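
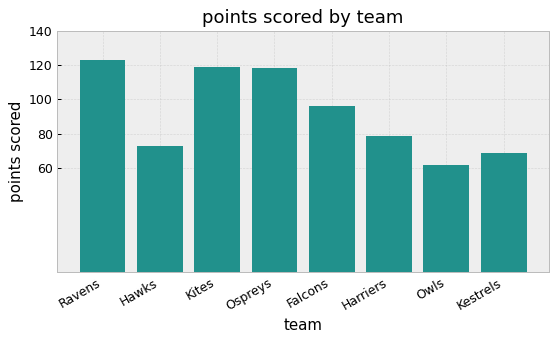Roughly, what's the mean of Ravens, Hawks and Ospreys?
≈ 107

(120 + 80 + 120) / 3 ≈ 107.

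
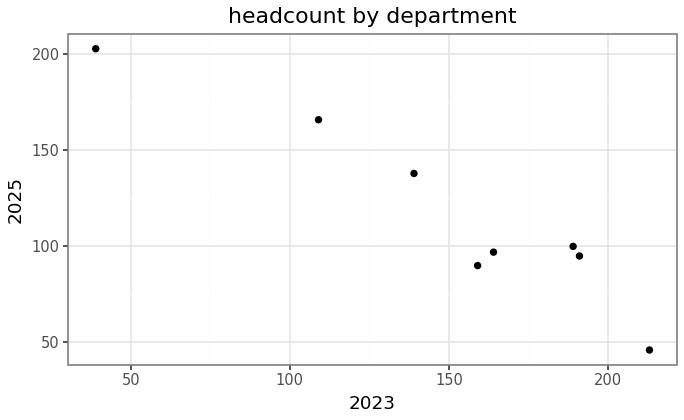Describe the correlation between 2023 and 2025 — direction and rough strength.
Points are negatively correlated; strong (|r| ≈ 1.0).

negative, strong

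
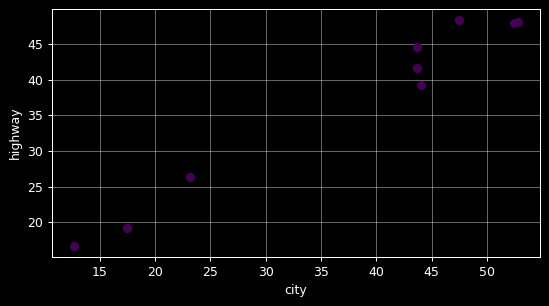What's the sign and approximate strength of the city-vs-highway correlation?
positive, strong

Points are positively correlated; strong (|r| ≈ 1.0).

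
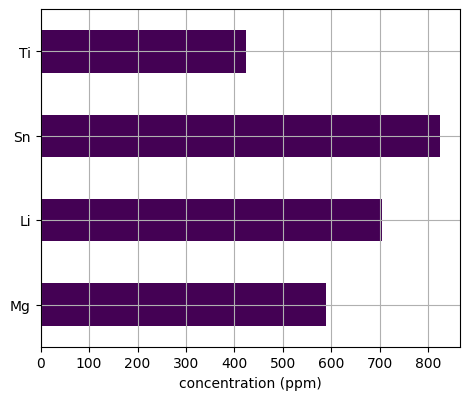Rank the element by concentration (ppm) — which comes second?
Top 3: Sn ≈ 800, Li ≈ 700, Mg ≈ 600.

Li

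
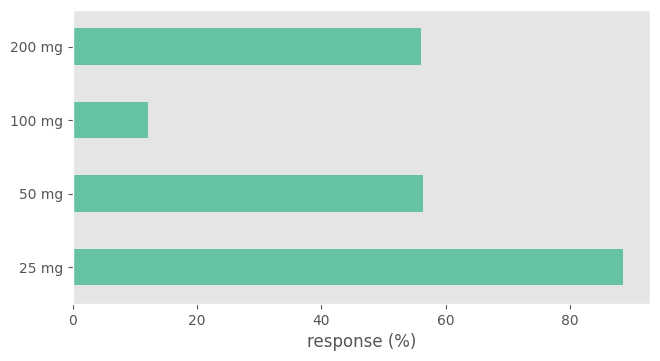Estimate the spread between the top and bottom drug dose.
Max 25 mg ≈ 90, min 100 mg ≈ 10; range ≈ 80.

≈ 80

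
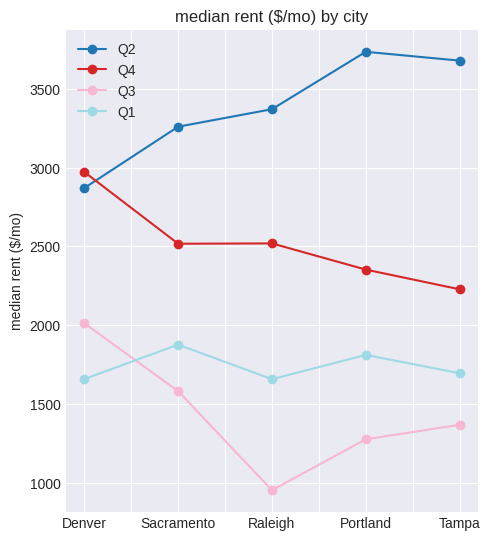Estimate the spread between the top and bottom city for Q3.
≈ 1000

Max Denver ≈ 2000, min Raleigh ≈ 1000; range ≈ 1000.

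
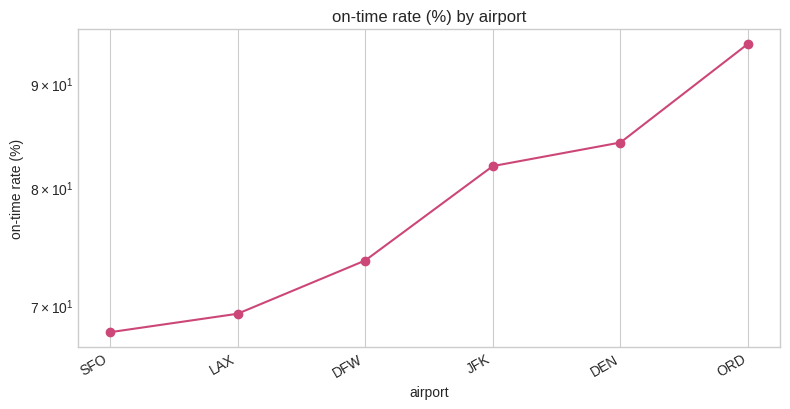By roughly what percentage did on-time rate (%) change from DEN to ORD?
DEN ≈ 85, ORD ≈ 95; (95 − 85) / 85 ≈ +11.8%.

≈ +11.8%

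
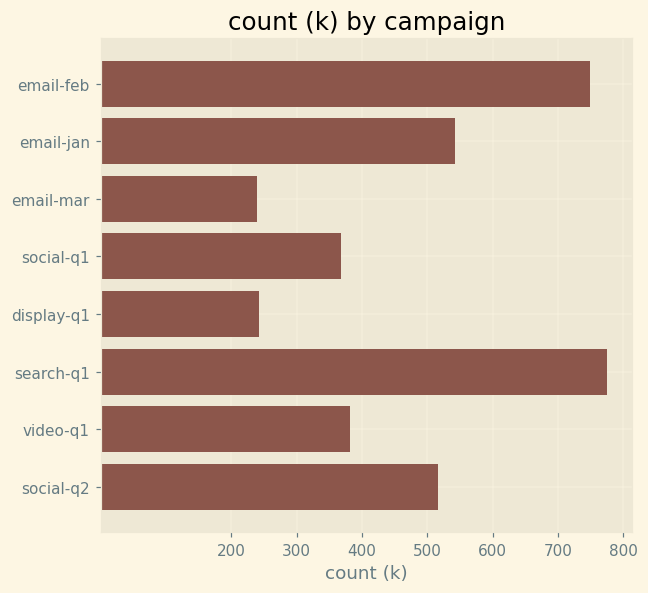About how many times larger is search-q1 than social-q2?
search-q1 ≈ 800, social-q2 ≈ 500; 800/500 ≈ 1.6.

≈ 1.6×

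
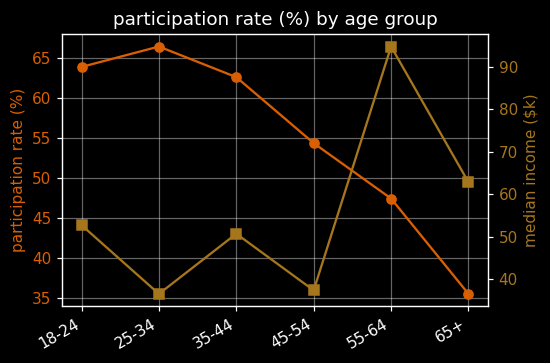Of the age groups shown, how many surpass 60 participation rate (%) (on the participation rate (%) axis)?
Above 60: 18-24, 25-34, 35-44.

3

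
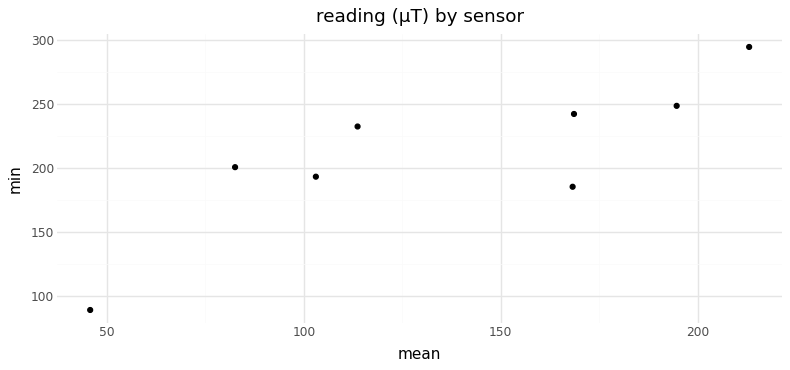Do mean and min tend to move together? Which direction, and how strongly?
positive, strong

Points are positively correlated; strong (|r| ≈ 0.8).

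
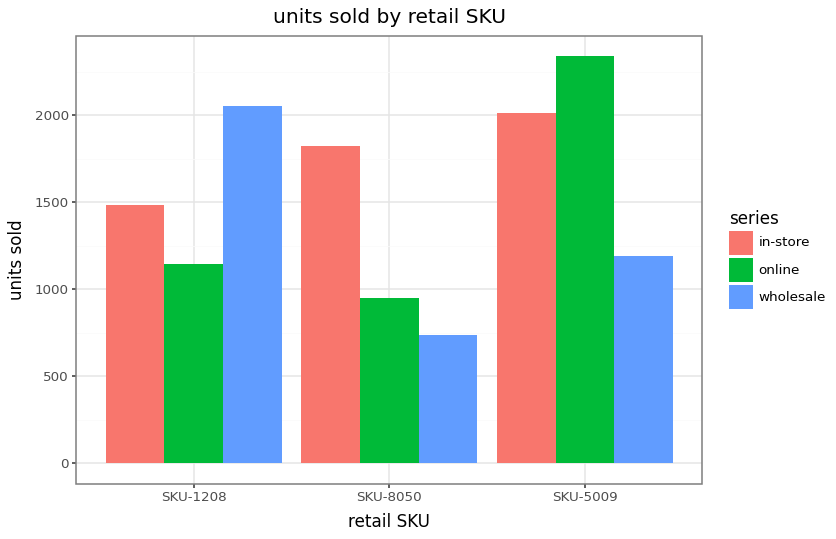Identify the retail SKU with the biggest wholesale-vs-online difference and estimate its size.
SKU-5009, ≈ 1200

SKU-5009: wholesale ≈ 1200, online ≈ 2400 → gap ≈ 1200. Next-largest (SKU-1208) is only ≈ 800.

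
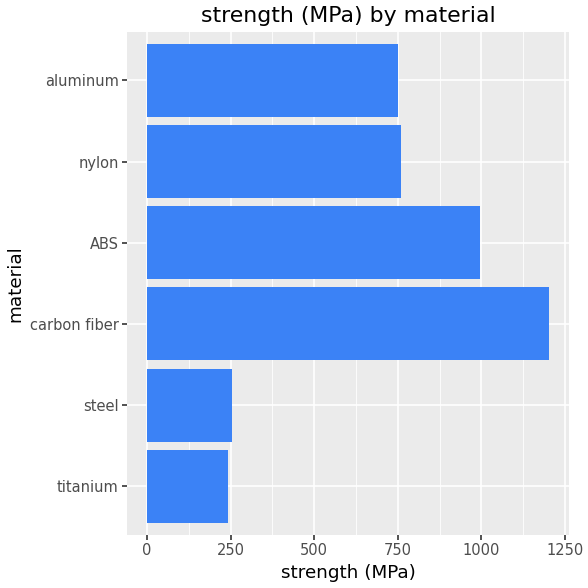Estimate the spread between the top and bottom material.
Max carbon fiber ≈ 1200, min titanium ≈ 200; range ≈ 1000.

≈ 1000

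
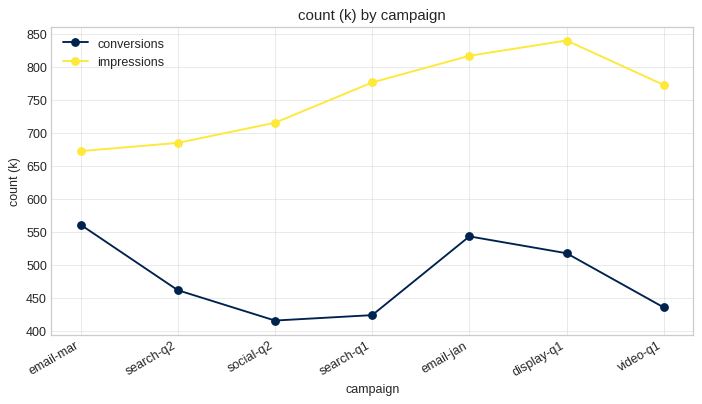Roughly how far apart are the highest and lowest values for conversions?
≈ 150

Max email-mar ≈ 550, min social-q2 ≈ 400; range ≈ 150.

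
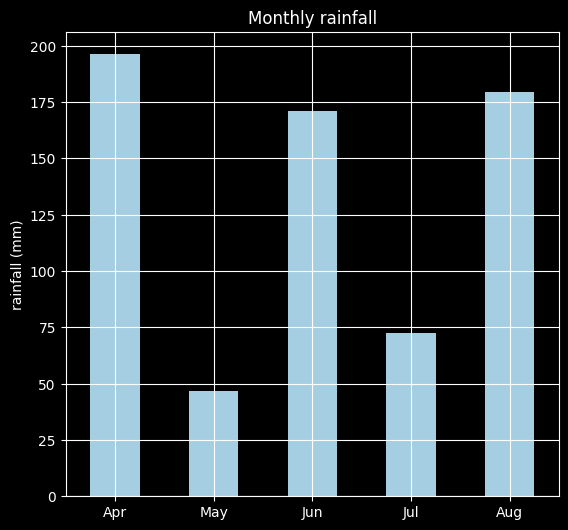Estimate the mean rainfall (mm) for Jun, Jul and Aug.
≈ 147

(180 + 80 + 180) / 3 ≈ 147.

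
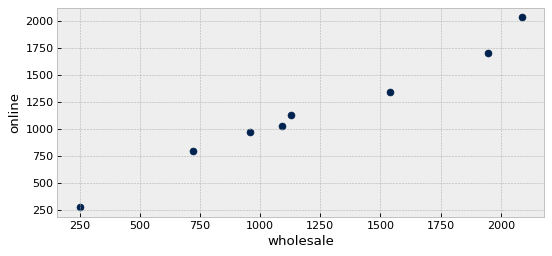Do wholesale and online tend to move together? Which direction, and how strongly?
Points are positively correlated; strong (|r| ≈ 1.0).

positive, strong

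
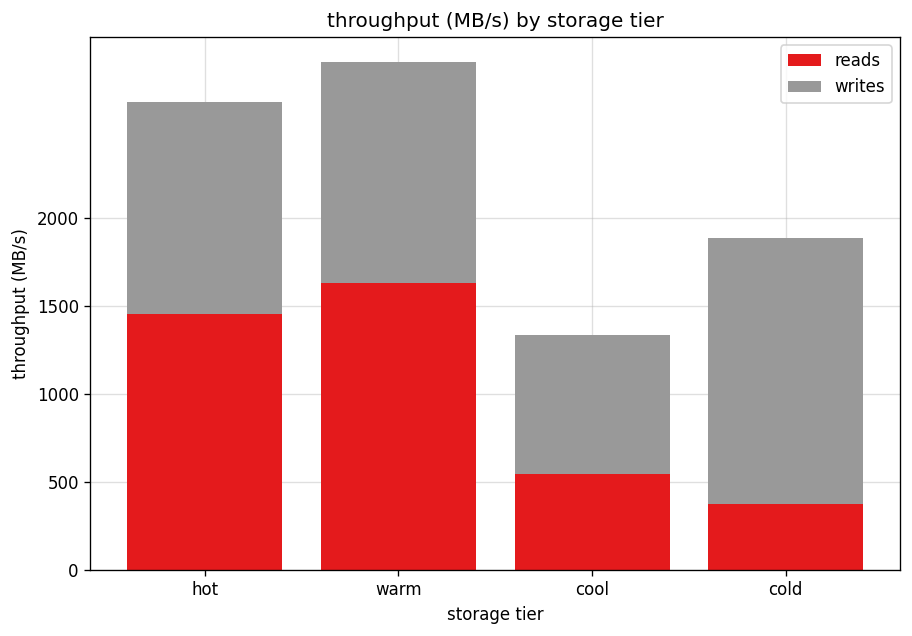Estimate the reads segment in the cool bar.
reads top ≈ 500, bottom ≈ 0; segment ≈ 500.

≈ 500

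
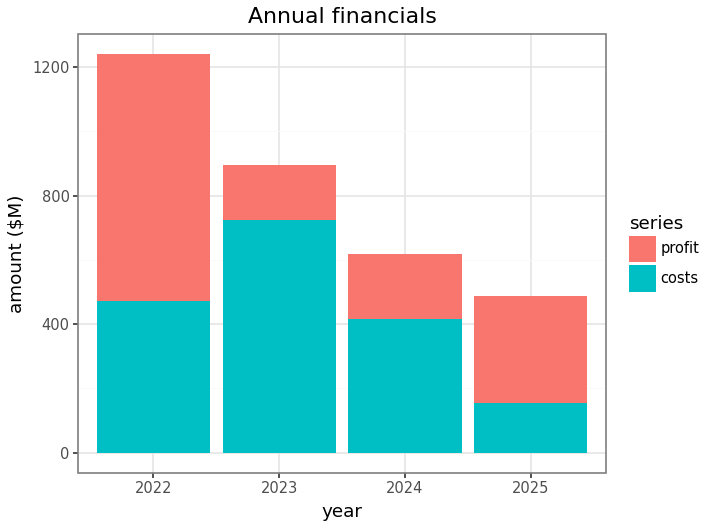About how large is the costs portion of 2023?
≈ 800

costs top ≈ 800, bottom ≈ 0; segment ≈ 800.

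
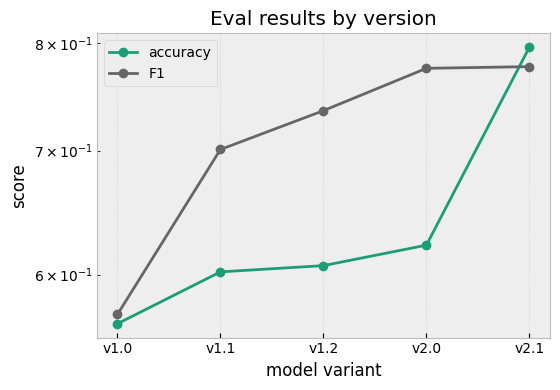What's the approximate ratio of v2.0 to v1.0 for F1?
v2.0 ≈ 0.78, v1.0 ≈ 0.58; 0.78/0.58 ≈ 1.34.

≈ 1.34×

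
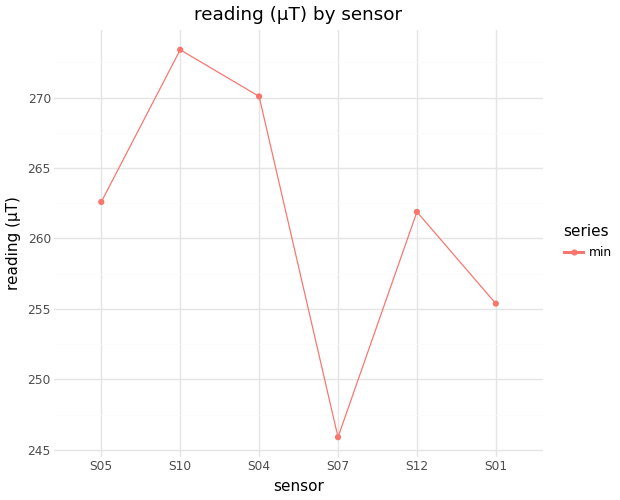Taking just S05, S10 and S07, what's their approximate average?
≈ 262

(265 + 275 + 245) / 3 ≈ 262.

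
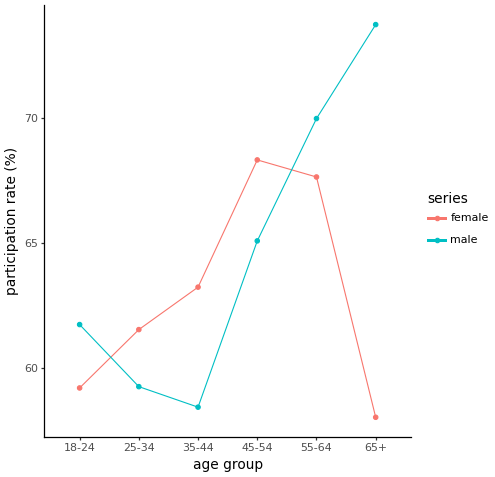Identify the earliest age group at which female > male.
25-34

18-24: female ≈ 60 vs male ≈ 62 (not yet); 25-34: female ≈ 62 vs male ≈ 60 (first crossover).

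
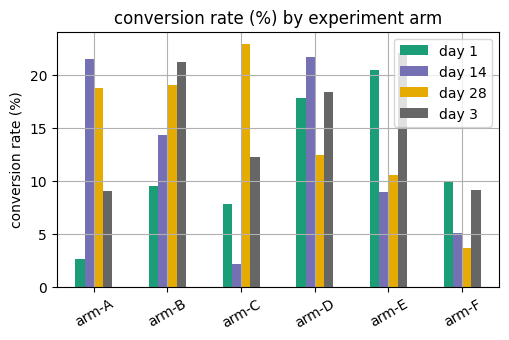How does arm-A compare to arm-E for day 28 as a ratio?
arm-A ≈ 18, arm-E ≈ 10; 18/10 ≈ 1.8.

≈ 1.8×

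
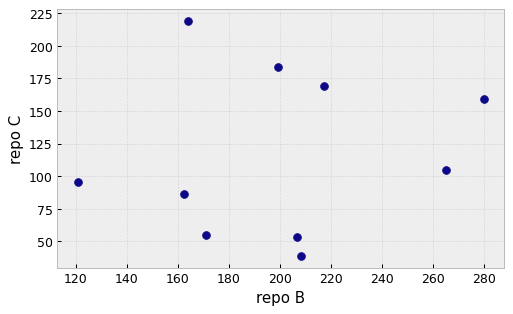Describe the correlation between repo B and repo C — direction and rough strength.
no clear correlation

Points are roughly uncorrelated; weak (|r| ≈ 0.1).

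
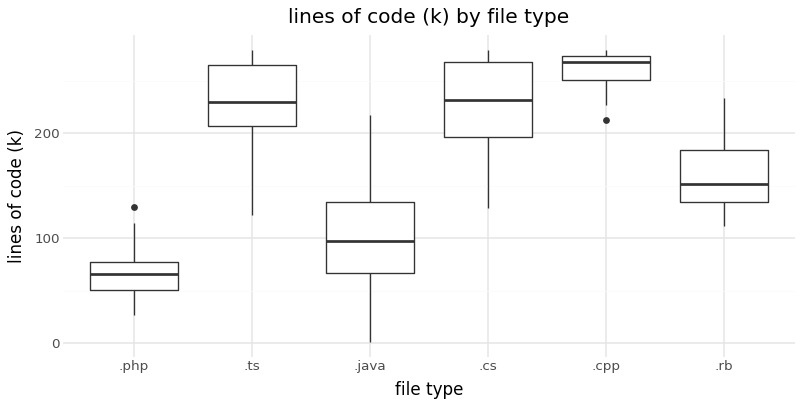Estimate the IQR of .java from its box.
≈ 80

Q3 ≈ 140, Q1 ≈ 60; IQR ≈ 80.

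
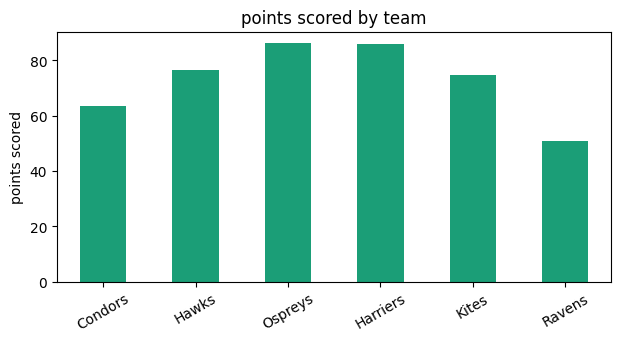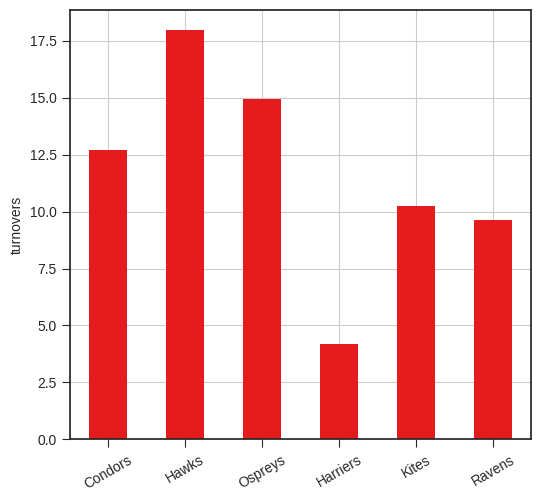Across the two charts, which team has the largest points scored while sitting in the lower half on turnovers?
Chart 2 median turnovers ≈ 12; below-median teams: Harriers, Kites, Ravens. Among those, Harriers has the highest points scored (≈ 90).

Harriers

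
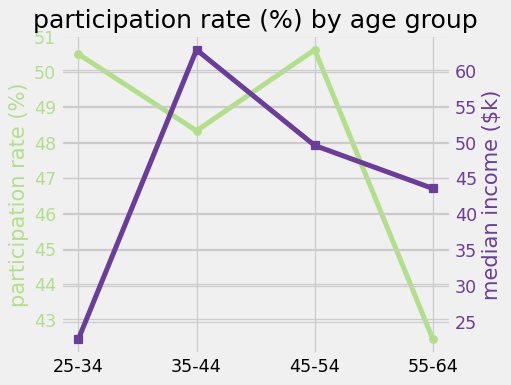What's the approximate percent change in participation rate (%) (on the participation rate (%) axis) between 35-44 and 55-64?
35-44 ≈ 48, 55-64 ≈ 42; (42 − 48) / 48 ≈ -12.5%.

≈ -12.5%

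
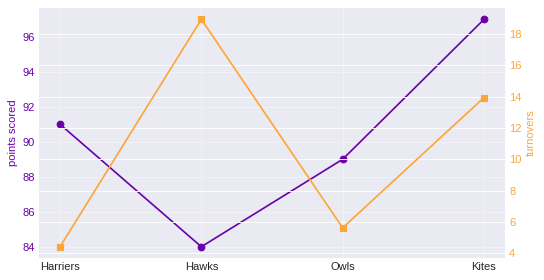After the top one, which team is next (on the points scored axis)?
Harriers

Top 3 (on the points scored axis): Kites ≈ 96, Harriers ≈ 92, Owls ≈ 88.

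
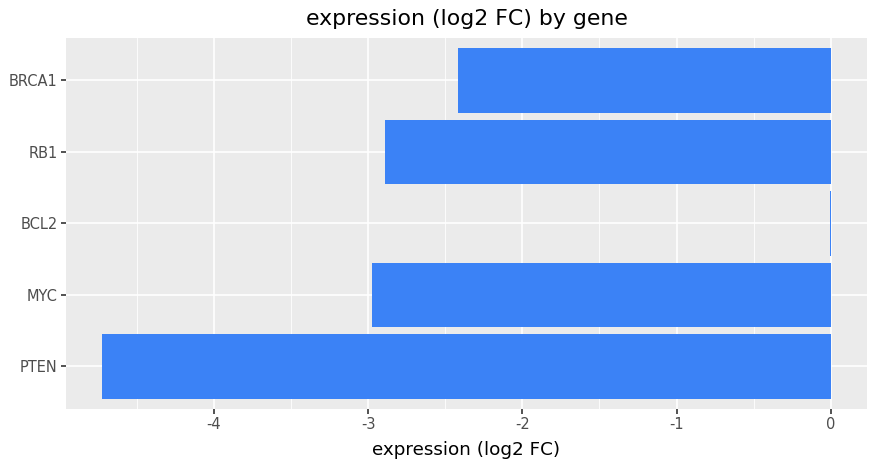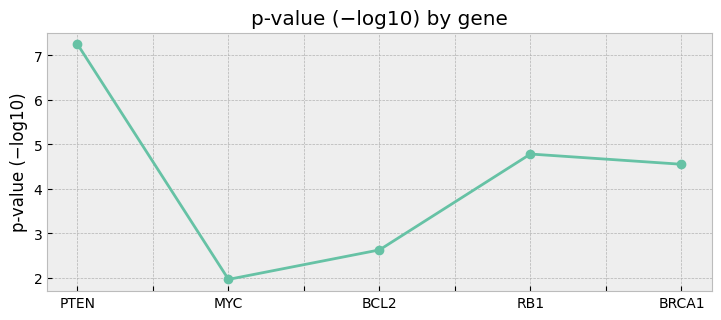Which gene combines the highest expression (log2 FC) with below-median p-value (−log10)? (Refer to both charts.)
BCL2

Chart 2 median p-value (−log10) ≈ 5; below-median genes: MYC, BCL2. Among those, BCL2 has the highest expression (log2 FC) (≈ 0).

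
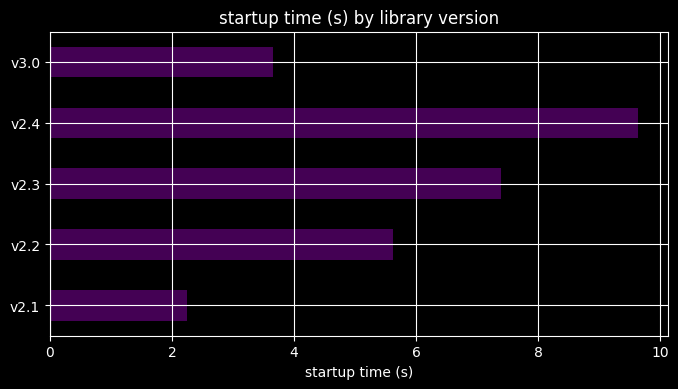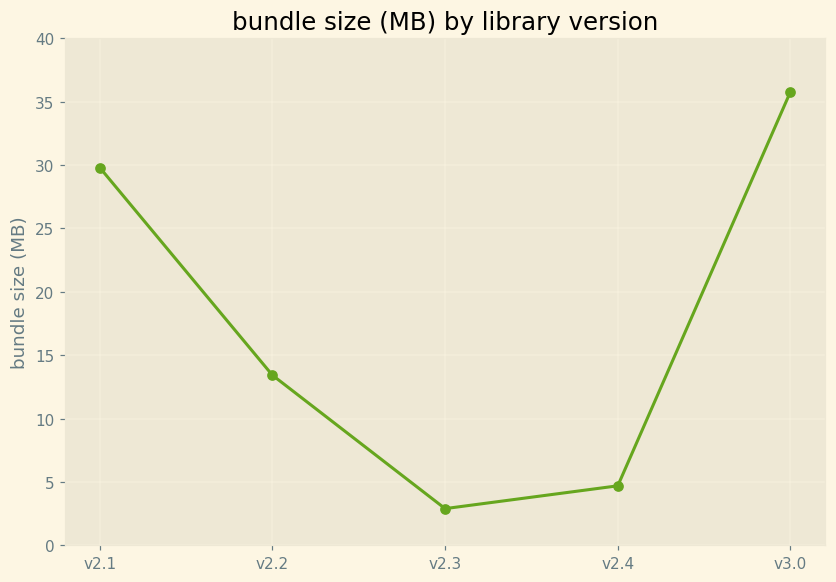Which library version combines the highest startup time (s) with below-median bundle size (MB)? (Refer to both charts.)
v2.4

Chart 2 median bundle size (MB) ≈ 15; below-median library versions: v2.3, v2.4. Among those, v2.4 has the highest startup time (s) (≈ 10).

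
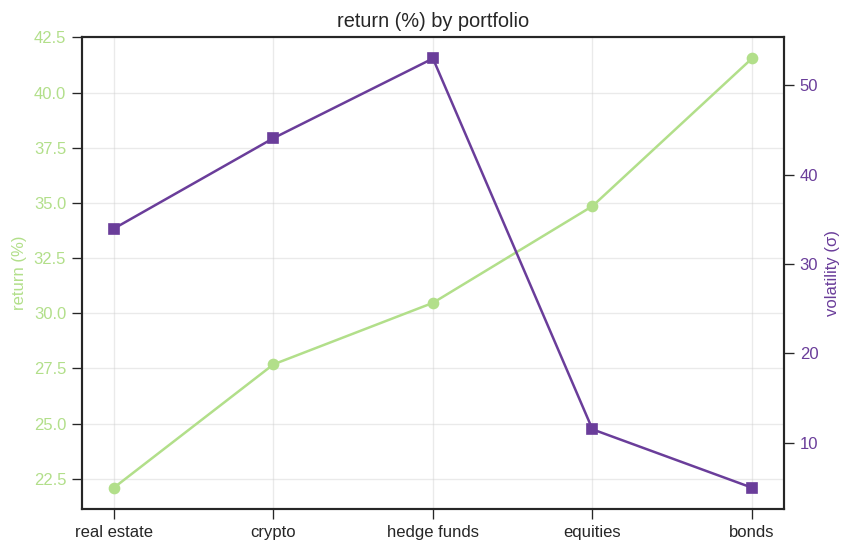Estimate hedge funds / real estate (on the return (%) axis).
hedge funds ≈ 30, real estate ≈ 22; 30/22 ≈ 1.36.

≈ 1.36×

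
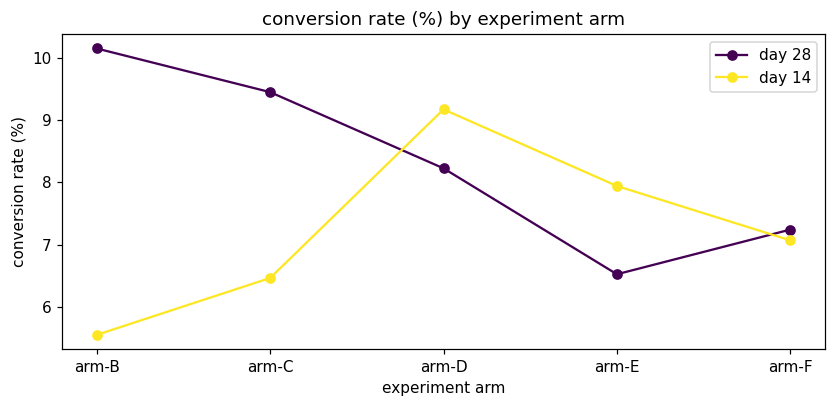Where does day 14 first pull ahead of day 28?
arm-D

arm-C: day 14 ≈ 6.5 vs day 28 ≈ 9.5 (not yet); arm-D: day 14 ≈ 9.0 vs day 28 ≈ 8.0 (first crossover).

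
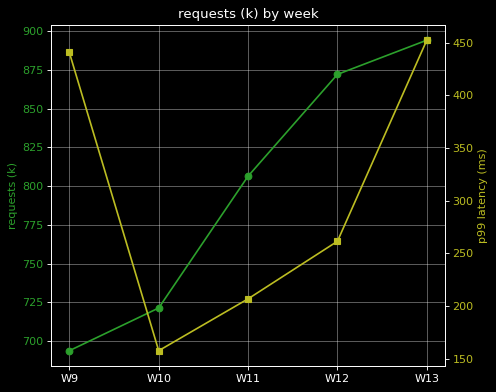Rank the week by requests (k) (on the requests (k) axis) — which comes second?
Top 3 (on the requests (k) axis): W13 ≈ 900, W12 ≈ 880, W11 ≈ 800.

W12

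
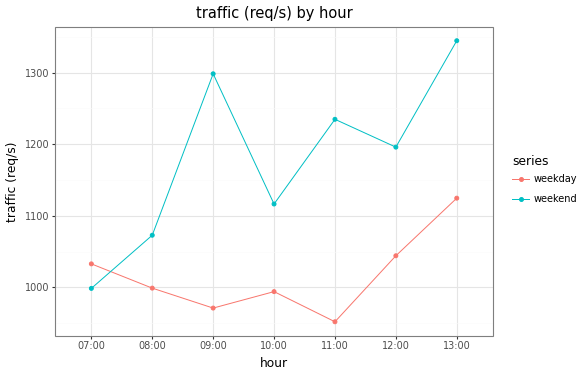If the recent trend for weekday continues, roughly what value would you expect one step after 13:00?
≈ 1175

Last three: 950, 1050, 1100 → slope ≈ 75/step → next ≈ 1175.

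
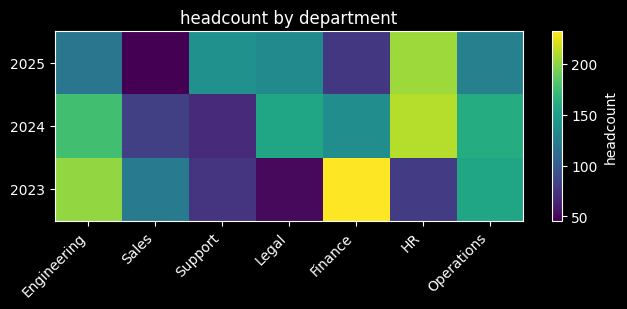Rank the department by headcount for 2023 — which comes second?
Engineering

Top 3 for 2023: Finance ≈ 240, Engineering ≈ 200, Operations ≈ 160.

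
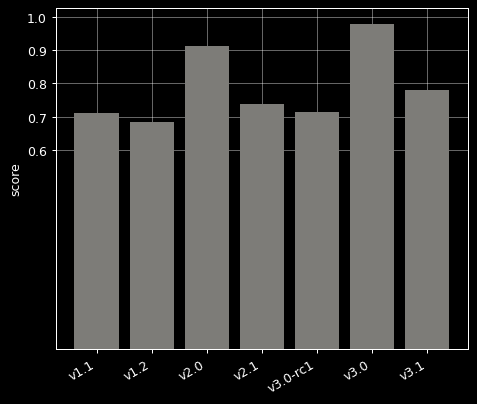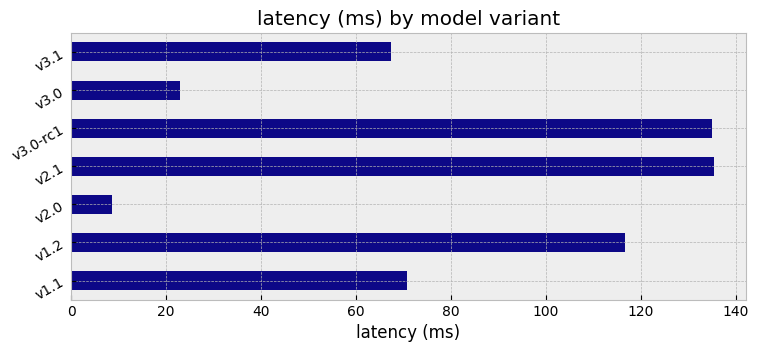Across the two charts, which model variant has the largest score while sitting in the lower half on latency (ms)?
v3.0

Chart 2 median latency (ms) ≈ 80; below-median model variants: v2.0, v3.0, v3.1. Among those, v3.0 has the highest score (≈ 1).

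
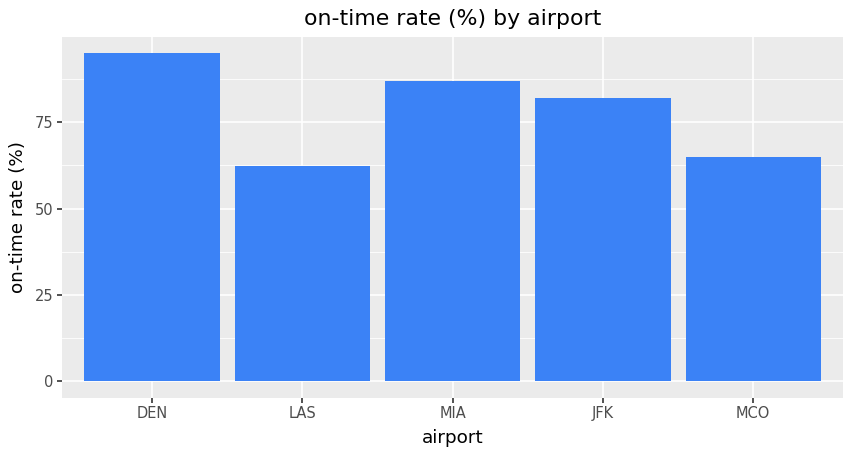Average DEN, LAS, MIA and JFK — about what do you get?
≈ 80

(90 + 60 + 90 + 80) / 4 ≈ 80.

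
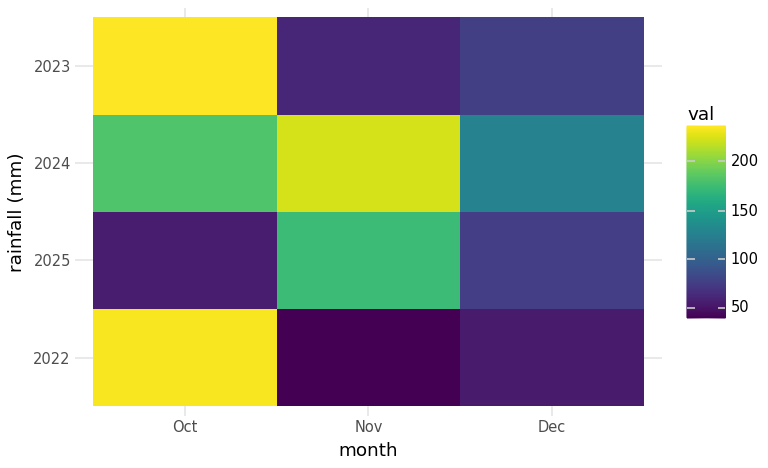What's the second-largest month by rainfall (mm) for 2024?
Top 3 for 2024: Nov ≈ 220, Oct ≈ 180, Dec ≈ 120.

Oct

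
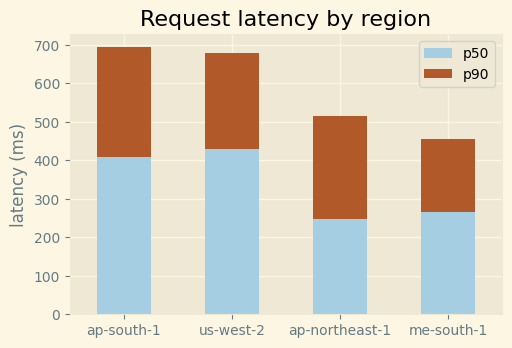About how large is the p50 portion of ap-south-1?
≈ 400

p50 top ≈ 400, bottom ≈ 0; segment ≈ 400.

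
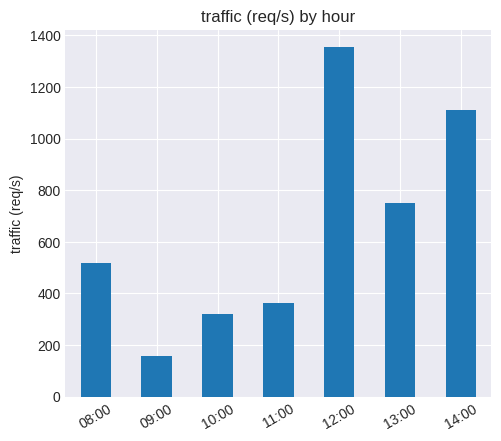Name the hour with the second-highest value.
Top 3: 12:00 ≈ 1400, 14:00 ≈ 1200, 13:00 ≈ 800.

14:00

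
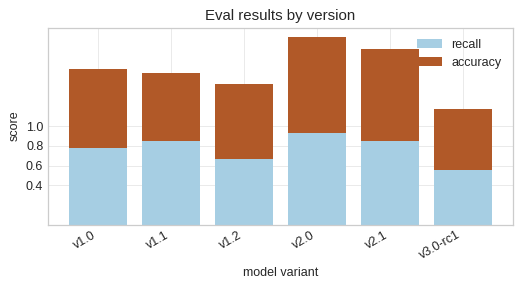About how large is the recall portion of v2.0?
recall top ≈ 1.0, bottom ≈ 0.0; segment ≈ 1.0.

≈ 1.0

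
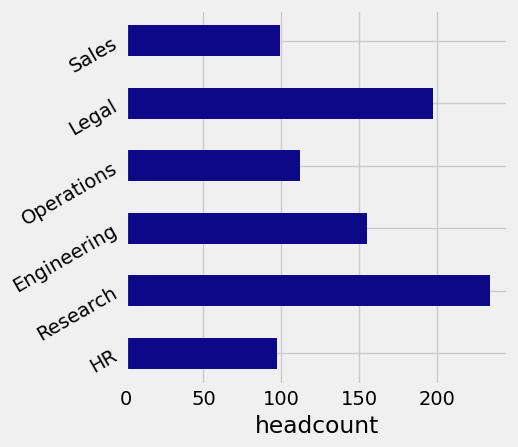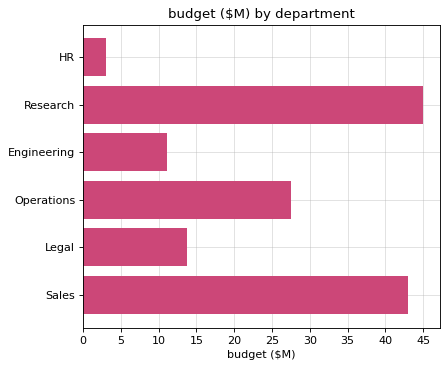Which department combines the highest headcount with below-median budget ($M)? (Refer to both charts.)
Chart 2 median budget ($M) ≈ 20; below-median departments: HR, Engineering, Legal. Among those, Legal has the highest headcount (≈ 200).

Legal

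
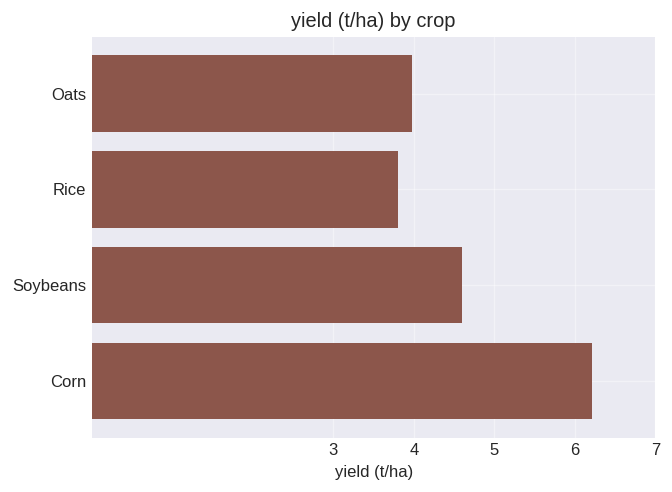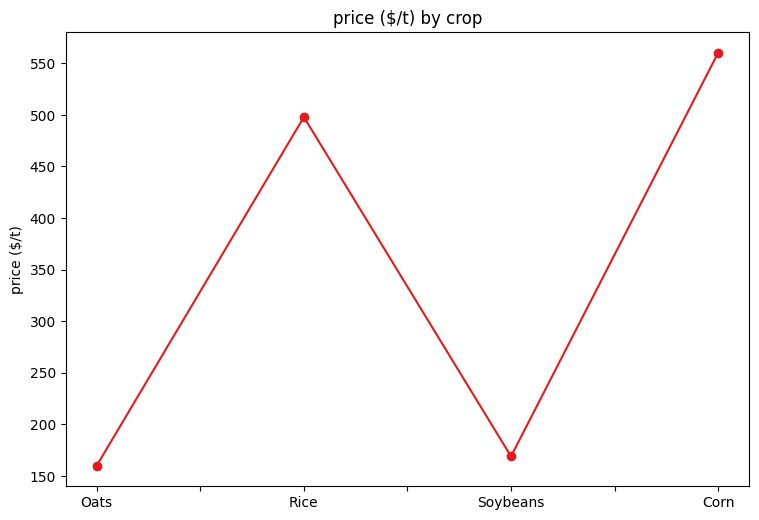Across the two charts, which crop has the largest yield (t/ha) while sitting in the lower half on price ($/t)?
Chart 2 median price ($/t) ≈ 300; below-median crops: Oats, Soybeans. Among those, Soybeans has the highest yield (t/ha) (≈ 5).

Soybeans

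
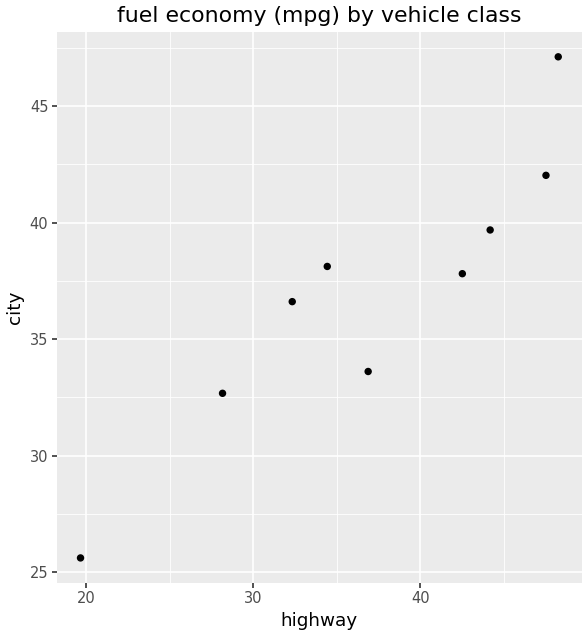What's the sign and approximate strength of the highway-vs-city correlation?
Points are positively correlated; strong (|r| ≈ 0.9).

positive, strong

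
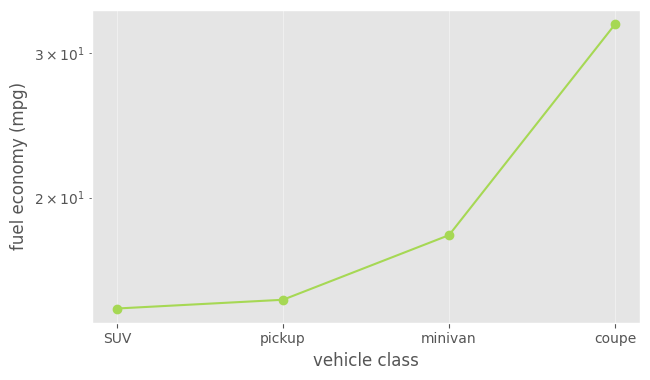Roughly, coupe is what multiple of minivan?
coupe ≈ 32, minivan ≈ 18; 32/18 ≈ 1.78.

≈ 1.78×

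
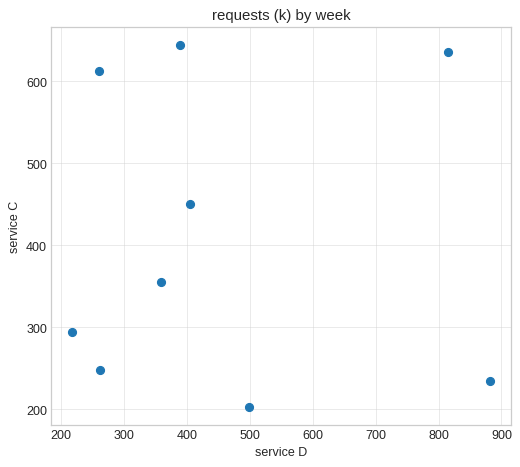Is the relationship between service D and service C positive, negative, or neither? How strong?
Points are roughly uncorrelated; weak (|r| ≈ 0.0).

no clear correlation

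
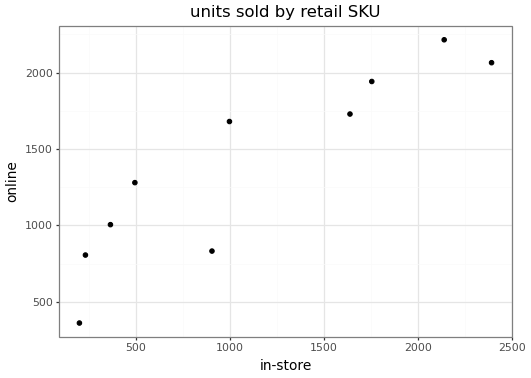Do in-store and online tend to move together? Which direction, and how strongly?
positive, strong

Points are positively correlated; strong (|r| ≈ 0.9).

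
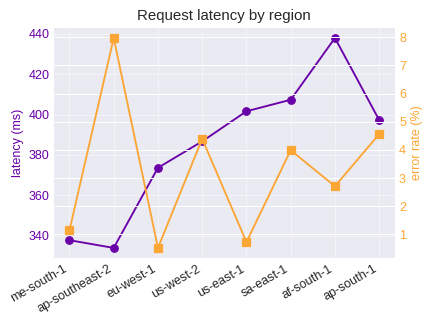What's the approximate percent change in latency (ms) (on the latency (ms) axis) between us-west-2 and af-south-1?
us-west-2 ≈ 390, af-south-1 ≈ 440; (440 − 390) / 390 ≈ +12.8%.

≈ +12.8%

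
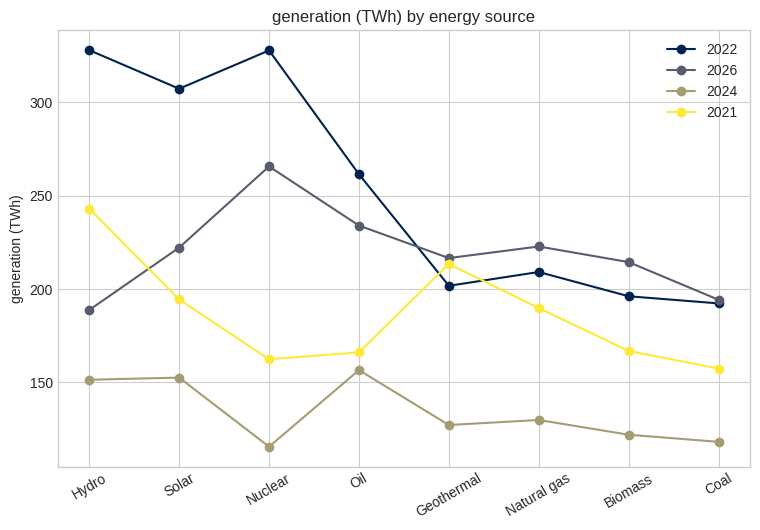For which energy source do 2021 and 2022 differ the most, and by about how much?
Nuclear: 2021 ≈ 160, 2022 ≈ 320 → gap ≈ 160. Next-largest (Solar) is only ≈ 100.

Nuclear, ≈ 160 TWh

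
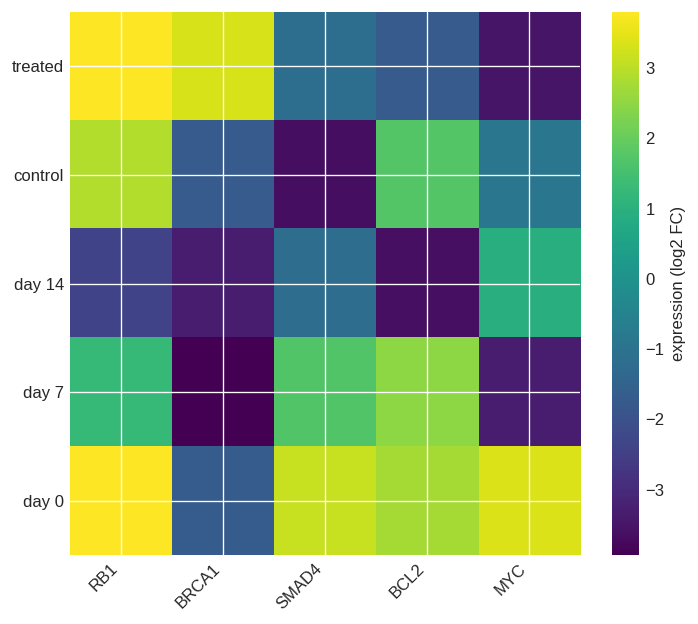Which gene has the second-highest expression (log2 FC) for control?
Top 3 for control: RB1 ≈ 3, BCL2 ≈ 2, MYC ≈ -1.

BCL2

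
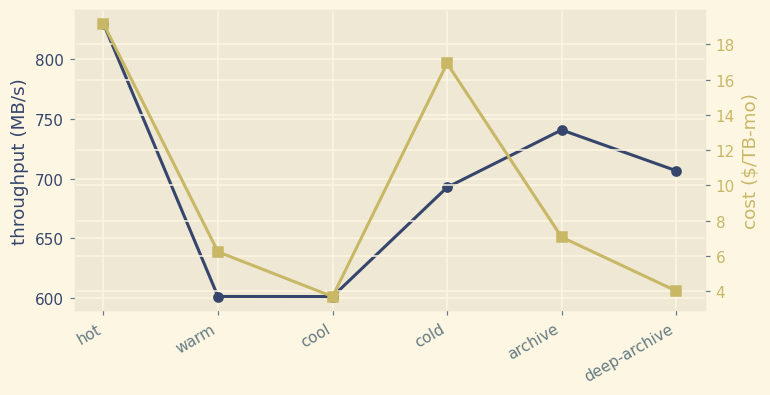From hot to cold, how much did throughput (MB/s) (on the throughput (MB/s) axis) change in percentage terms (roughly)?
hot ≈ 820, cold ≈ 700; (700 − 820) / 820 ≈ -14.6%.

≈ -14.6%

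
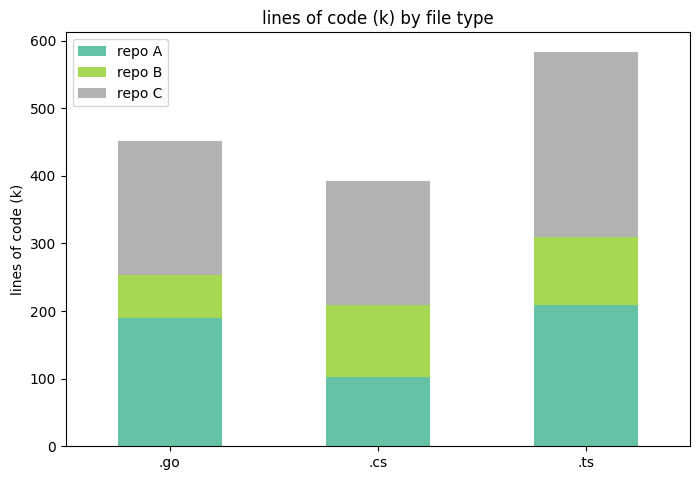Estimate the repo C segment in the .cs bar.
repo C top ≈ 400, bottom ≈ 200; segment ≈ 200.

≈ 200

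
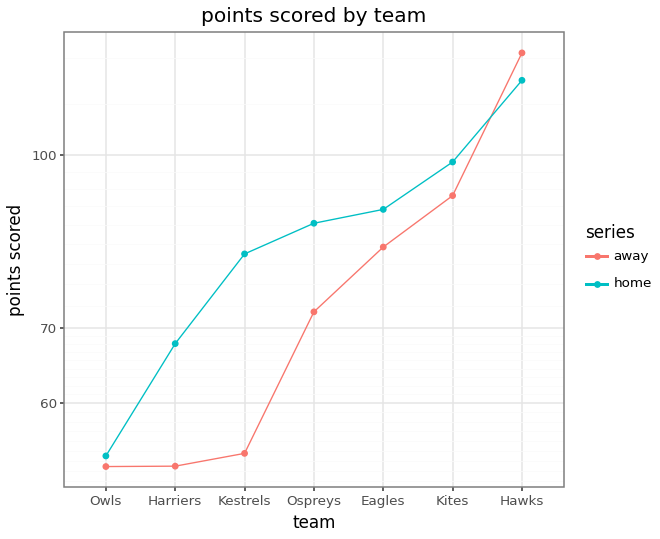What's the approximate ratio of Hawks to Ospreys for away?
Hawks ≈ 120, Ospreys ≈ 70; 120/70 ≈ 1.71.

≈ 1.71×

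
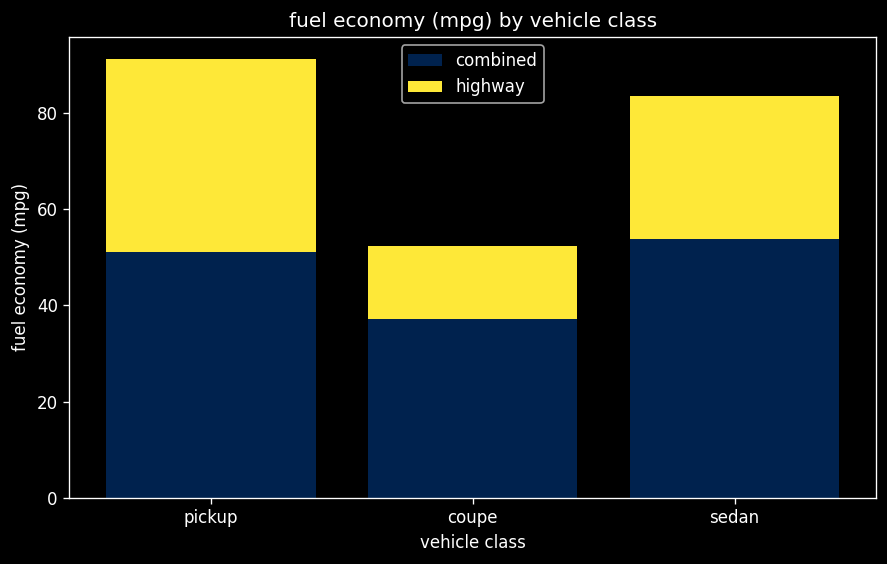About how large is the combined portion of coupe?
combined top ≈ 40, bottom ≈ 0; segment ≈ 40.

≈ 40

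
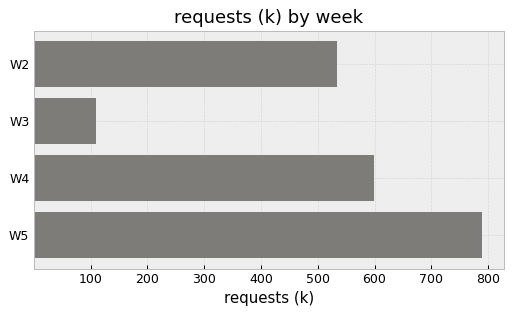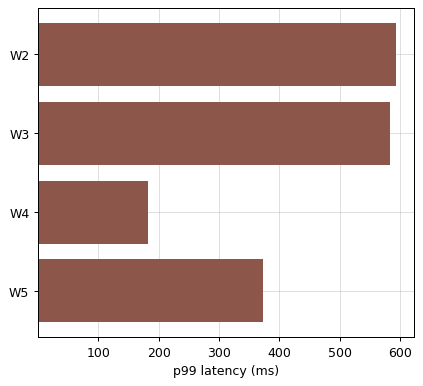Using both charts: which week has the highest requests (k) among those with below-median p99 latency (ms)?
W5

Chart 2 median p99 latency (ms) ≈ 500; below-median weeks: W4, W5. Among those, W5 has the highest requests (k) (≈ 800).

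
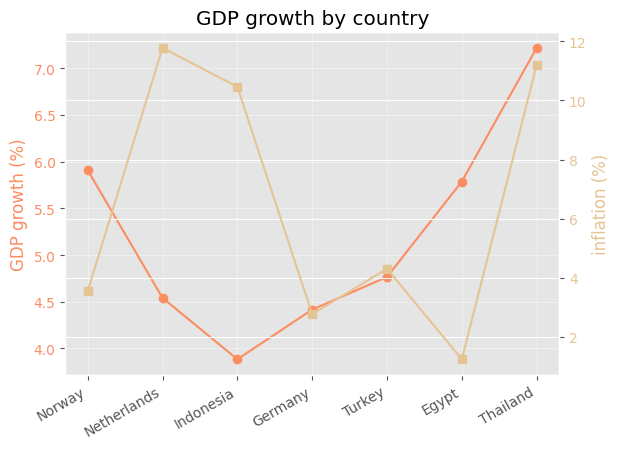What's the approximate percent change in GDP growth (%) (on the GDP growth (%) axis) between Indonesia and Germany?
≈ +12.5%

Indonesia ≈ 4.0, Germany ≈ 4.5; (4.5 − 4.0) / 4.0 ≈ +12.5%.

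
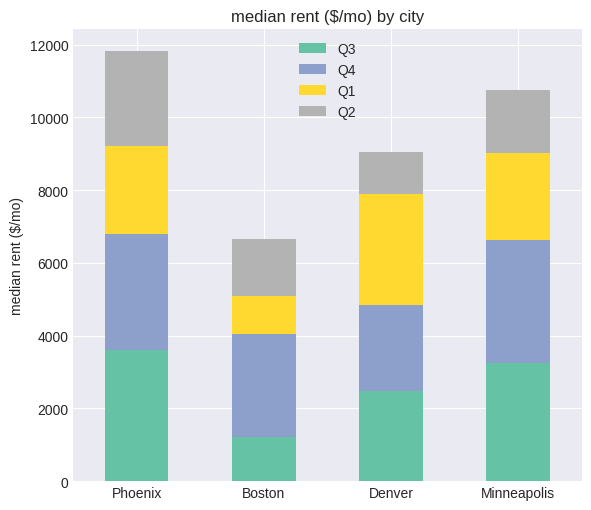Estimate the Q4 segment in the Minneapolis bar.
≈ 4000

Q4 top ≈ 7000, bottom ≈ 3000; segment ≈ 4000.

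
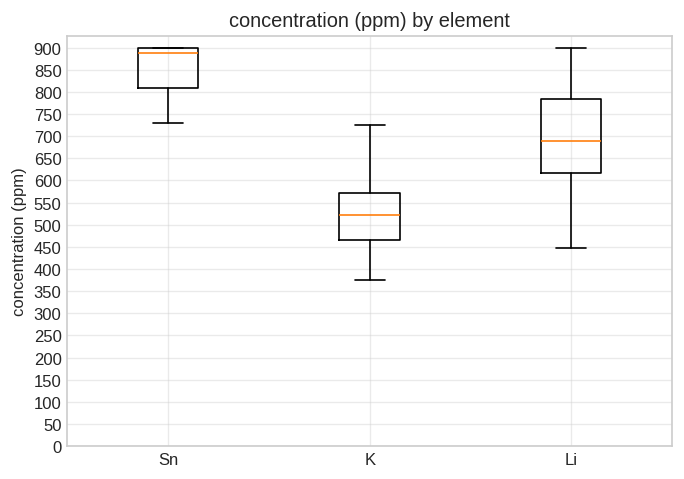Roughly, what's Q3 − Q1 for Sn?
≈ 100

Q3 ≈ 900, Q1 ≈ 800; IQR ≈ 100.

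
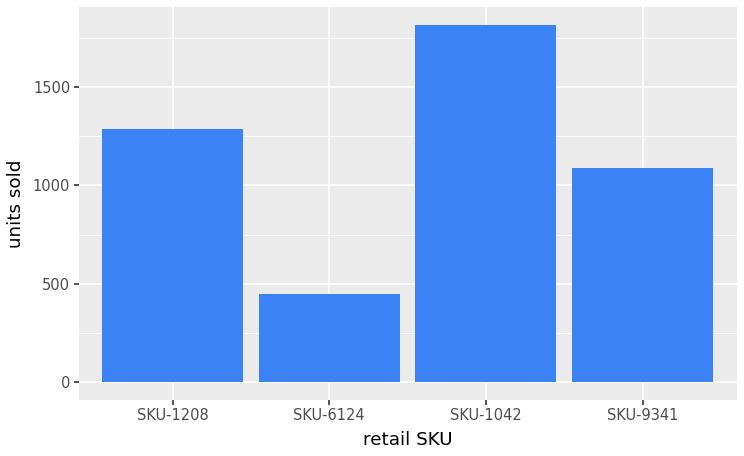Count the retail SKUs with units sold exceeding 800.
Above 800: SKU-1208, SKU-1042, SKU-9341.

3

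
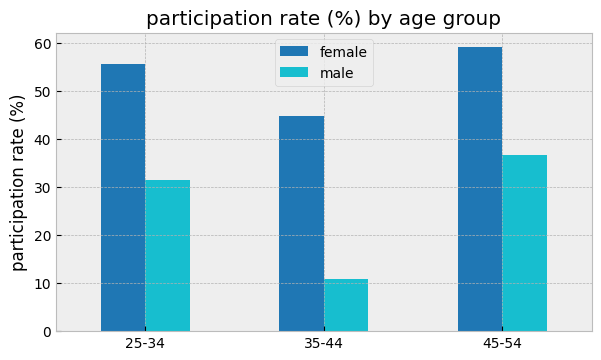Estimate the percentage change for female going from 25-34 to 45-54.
25-34 ≈ 55, 45-54 ≈ 60; (60 − 55) / 55 ≈ +9.1%.

≈ +9.1%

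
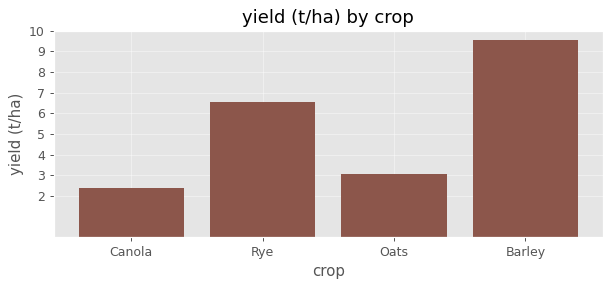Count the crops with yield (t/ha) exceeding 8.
1

Above 8: Barley.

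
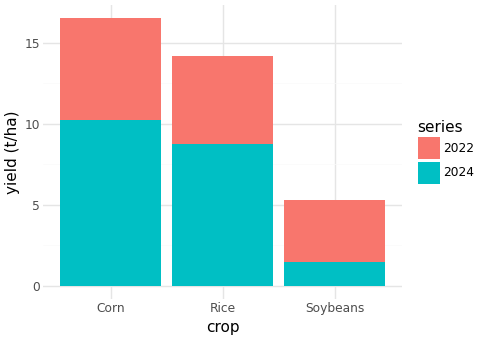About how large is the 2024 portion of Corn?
2024 top ≈ 10, bottom ≈ 0; segment ≈ 10.

≈ 10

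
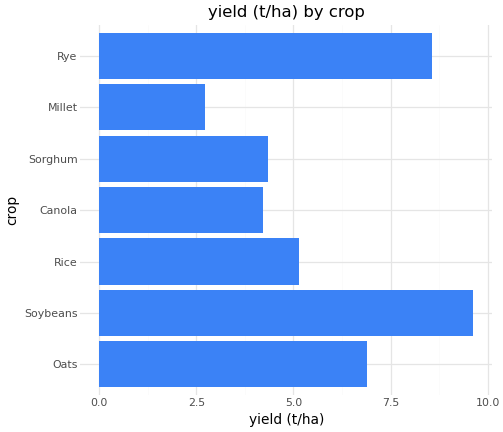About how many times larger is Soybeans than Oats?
Soybeans ≈ 10, Oats ≈ 7; 10/7 ≈ 1.43.

≈ 1.43×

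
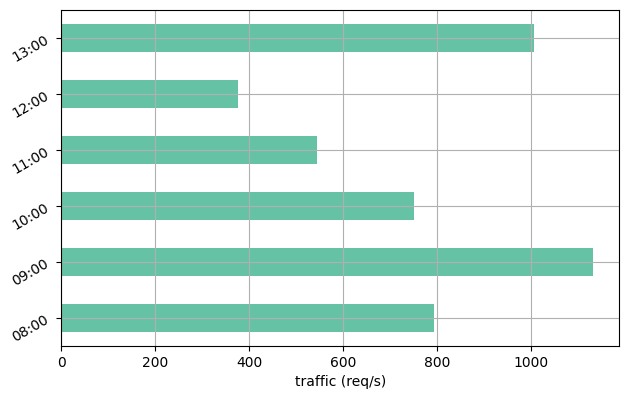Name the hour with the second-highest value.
13:00

Top 3: 09:00 ≈ 1100, 13:00 ≈ 1000, 08:00 ≈ 800.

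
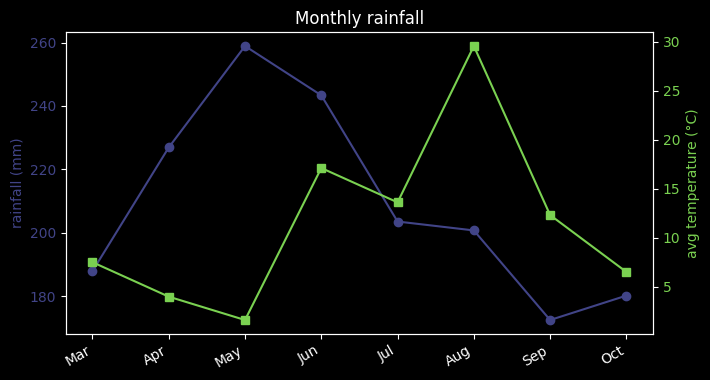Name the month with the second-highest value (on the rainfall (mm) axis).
Jun

Top 3 (on the rainfall (mm) axis): May ≈ 260, Jun ≈ 240, Apr ≈ 230.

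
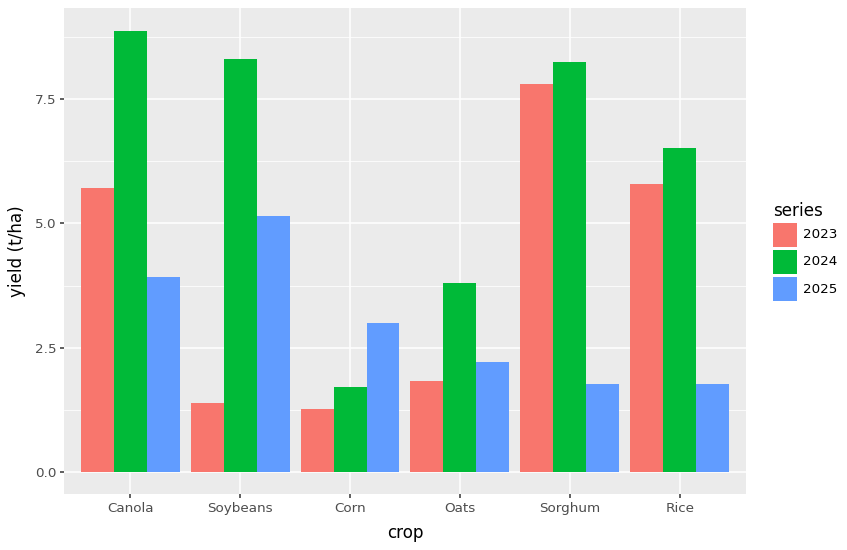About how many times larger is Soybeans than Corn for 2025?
≈ 1.67×

Soybeans ≈ 5, Corn ≈ 3; 5/3 ≈ 1.67.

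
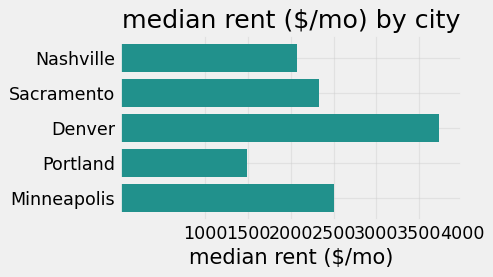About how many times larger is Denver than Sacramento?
≈ 1.4×

Denver ≈ 3500, Sacramento ≈ 2500; 3500/2500 ≈ 1.4.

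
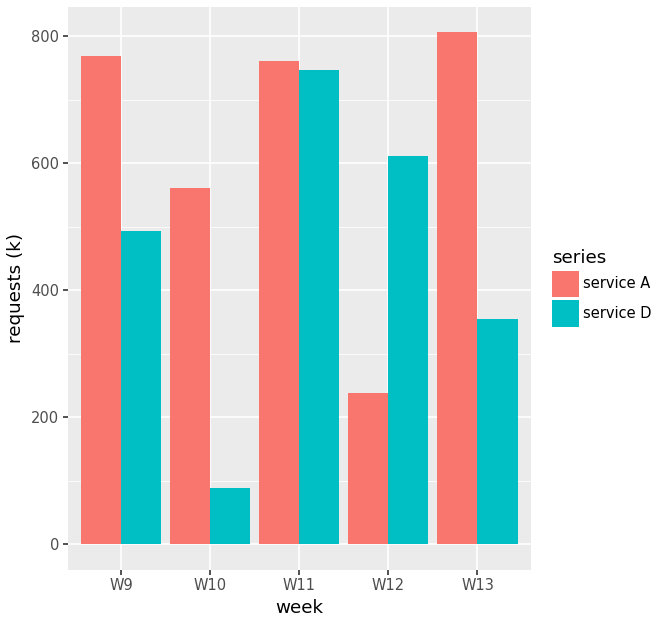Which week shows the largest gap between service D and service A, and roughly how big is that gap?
W10: service D ≈ 100, service A ≈ 600 → gap ≈ 500. Next-largest (W13) is only ≈ 400.

W10, ≈ 500 k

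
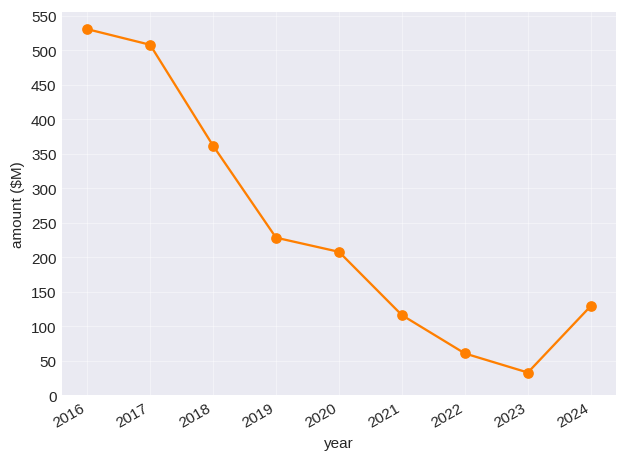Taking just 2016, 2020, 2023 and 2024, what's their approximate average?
≈ 238

(550 + 200 + 50 + 150) / 4 ≈ 238.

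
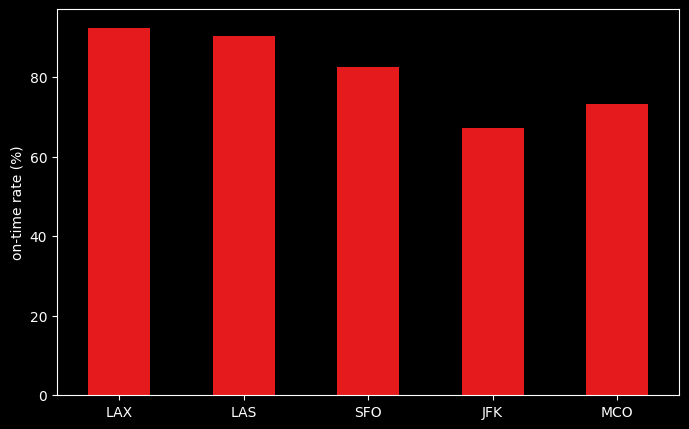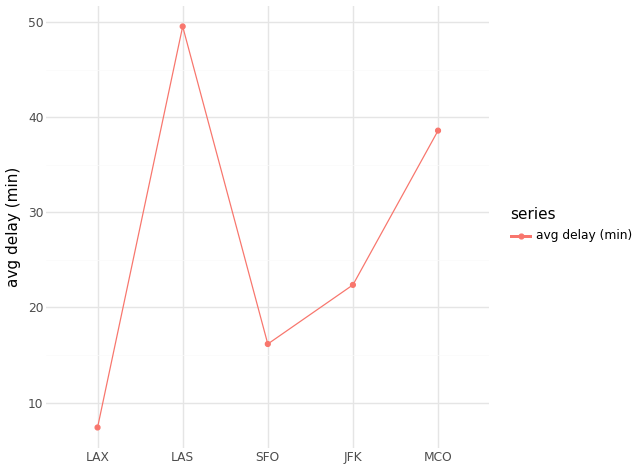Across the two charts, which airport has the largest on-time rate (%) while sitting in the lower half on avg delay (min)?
LAX

Chart 2 median avg delay (min) ≈ 20; below-median airports: LAX, SFO. Among those, LAX has the highest on-time rate (%) (≈ 90).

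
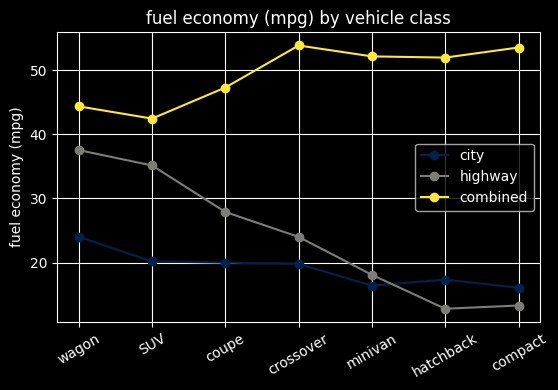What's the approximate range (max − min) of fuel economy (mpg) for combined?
Max crossover ≈ 55, min SUV ≈ 40; range ≈ 15.

≈ 15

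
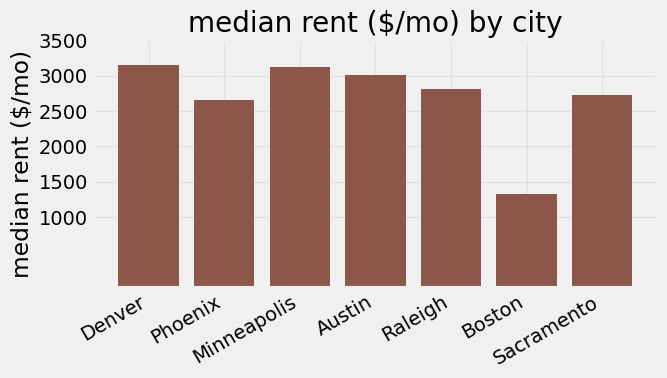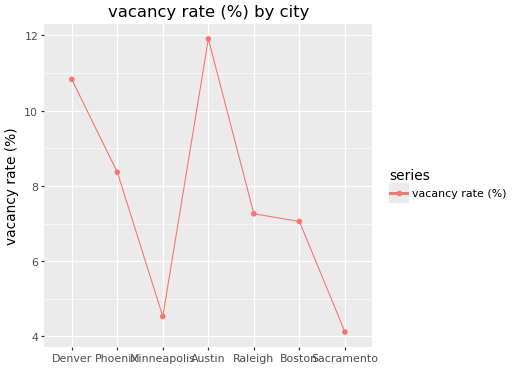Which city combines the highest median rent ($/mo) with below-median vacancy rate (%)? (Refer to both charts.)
Chart 2 median vacancy rate (%) ≈ 8; below-median cities: Minneapolis, Boston, Sacramento. Among those, Minneapolis has the highest median rent ($/mo) (≈ 3000).

Minneapolis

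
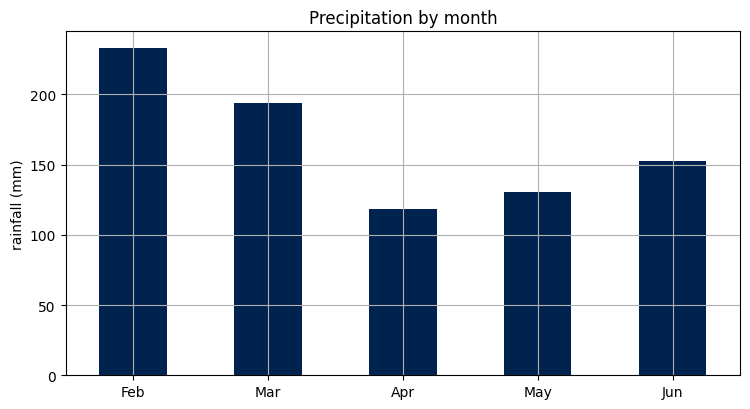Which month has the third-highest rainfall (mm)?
Jun

Top 4: Feb ≈ 240, Mar ≈ 200, Jun ≈ 160, May ≈ 140.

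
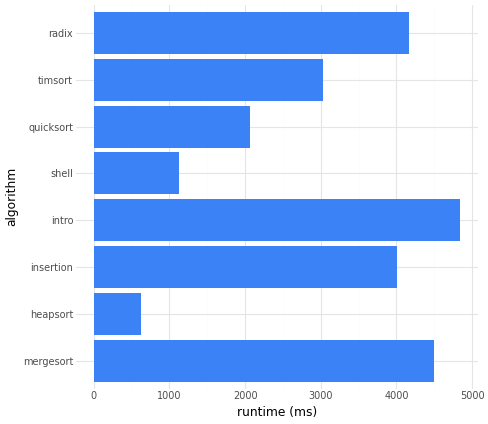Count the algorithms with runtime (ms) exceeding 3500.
Above 3500: mergesort, insertion, intro, radix.

4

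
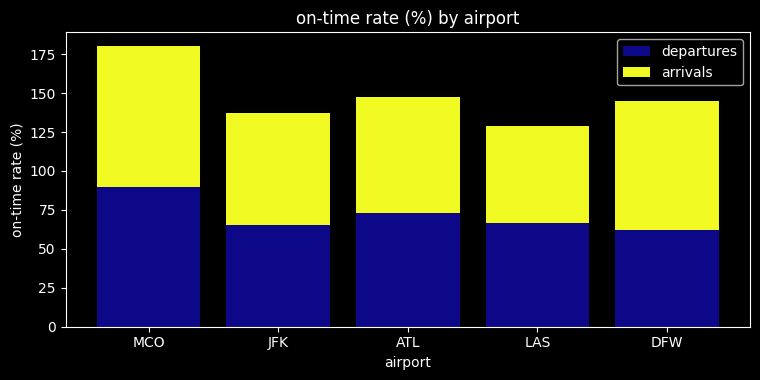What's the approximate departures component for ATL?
≈ 80

departures top ≈ 80, bottom ≈ 0; segment ≈ 80.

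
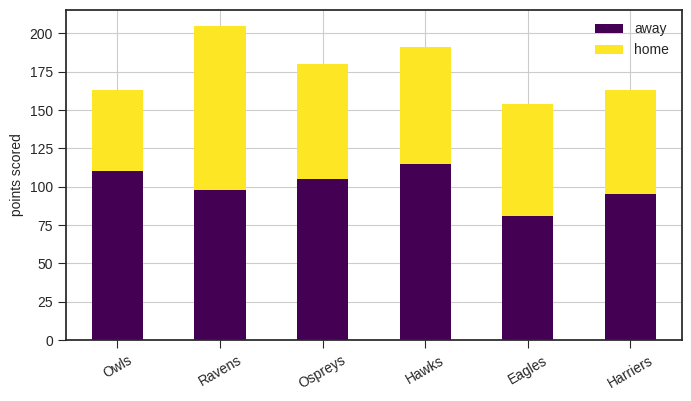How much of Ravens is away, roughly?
≈ 100

away top ≈ 100, bottom ≈ 0; segment ≈ 100.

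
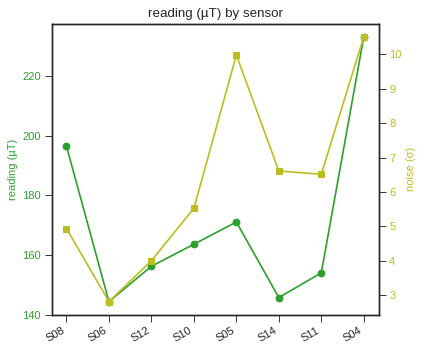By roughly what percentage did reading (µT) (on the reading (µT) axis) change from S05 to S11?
S05 ≈ 170, S11 ≈ 150; (150 − 170) / 170 ≈ -11.8%.

≈ -11.8%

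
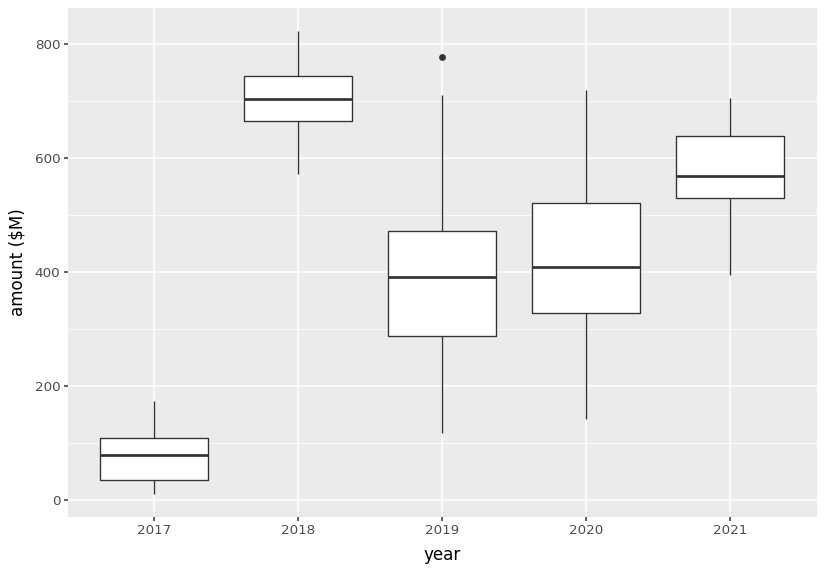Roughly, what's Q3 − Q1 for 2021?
Q3 ≈ 600, Q1 ≈ 500; IQR ≈ 100.

≈ 100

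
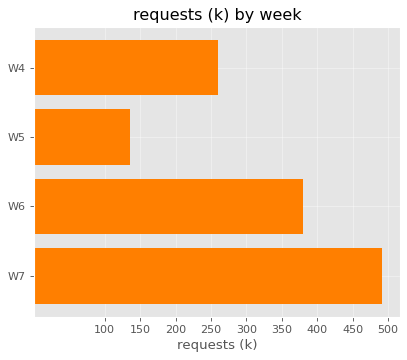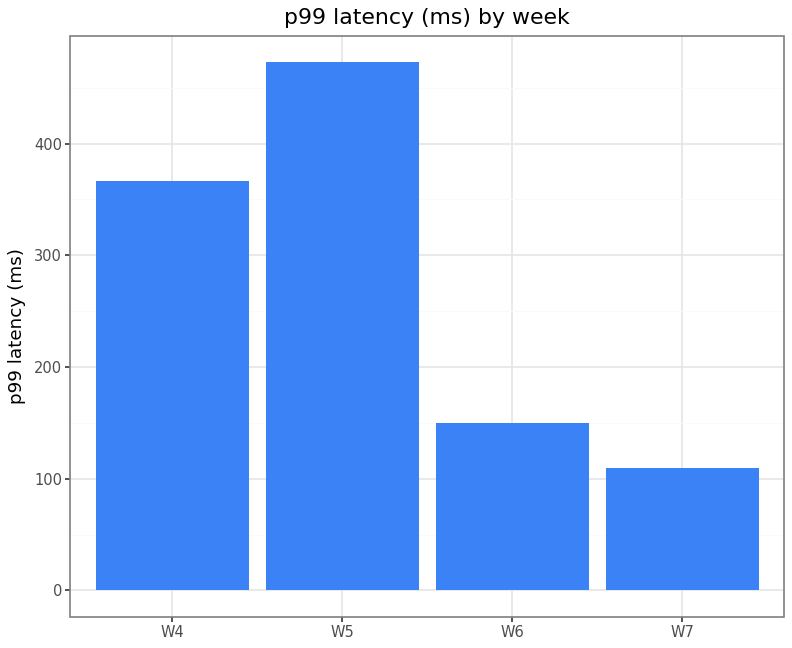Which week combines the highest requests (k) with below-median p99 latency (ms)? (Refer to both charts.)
Chart 2 median p99 latency (ms) ≈ 250; below-median weeks: W6, W7. Among those, W7 has the highest requests (k) (≈ 500).

W7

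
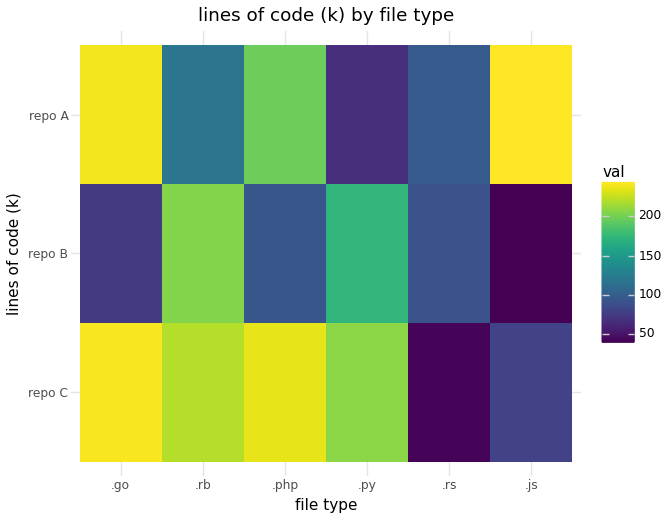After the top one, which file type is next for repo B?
Top 3 for repo B: .rb ≈ 200, .py ≈ 180, .php ≈ 100.

.py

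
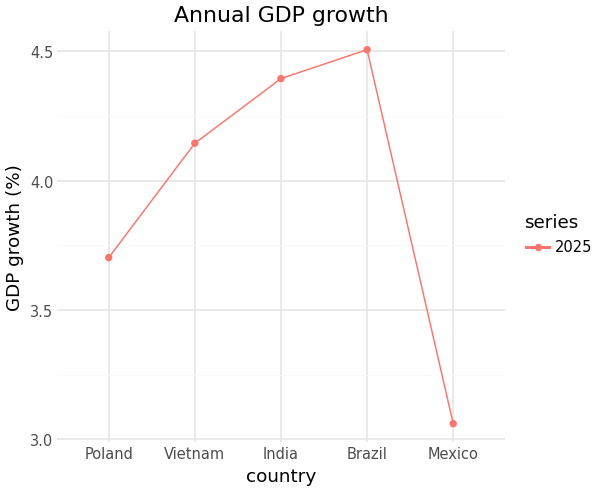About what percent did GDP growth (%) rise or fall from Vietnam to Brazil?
≈ +9.5%

Vietnam ≈ 4.2, Brazil ≈ 4.6; (4.6 − 4.2) / 4.2 ≈ +9.5%.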